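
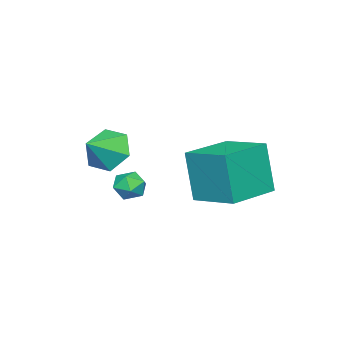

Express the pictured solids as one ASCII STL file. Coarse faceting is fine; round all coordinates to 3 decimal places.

solid 
facet normal -0.969 0.244 -0.029
outer loop
vertex -1.535 0.924 -2.059
vertex -1.103 2.687 -1.653
vertex -1.364 1.358 -4.127
endloop
endfacet
facet normal -0.232 -0.948 -0.218
outer loop
vertex 0.643 0.853 -4.067
vertex -1.535 0.924 -2.059
vertex -1.364 1.358 -4.127
endloop
endfacet
facet normal -0.969 0.245 -0.029
outer loop
vertex -1.364 1.358 -4.127
vertex -1.103 2.687 -1.653
vertex -0.931 3.121 -3.721
endloop
endfacet
facet normal 0.081 0.205 -0.975
outer loop
vertex -0.931 3.121 -3.721
vertex 0.643 0.853 -4.067
vertex -1.364 1.358 -4.127
endloop
endfacet
facet normal -0.081 -0.205 0.975
outer loop
vertex -1.535 0.924 -2.059
vertex 0.904 2.182 -1.593
vertex -1.103 2.687 -1.653
endloop
endfacet
facet normal -0.232 -0.948 -0.218
outer loop
vertex 0.471 0.419 -1.999
vertex -1.535 0.924 -2.059
vertex 0.643 0.853 -4.067
endloop
endfacet
facet normal -0.081 -0.205 0.975
outer loop
vertex 0.471 0.419 -1.999
vertex 0.904 2.182 -1.593
vertex -1.535 0.924 -2.059
endloop
endfacet
facet normal 0.232 0.948 0.218
outer loop
vertex -1.103 2.687 -1.653
vertex 0.904 2.182 -1.593
vertex -0.931 3.121 -3.721
endloop
endfacet
facet normal 0.081 0.205 -0.975
outer loop
vertex 1.075 2.616 -3.661
vertex 0.643 0.853 -4.067
vertex -0.931 3.121 -3.721
endloop
endfacet
facet normal 0.232 0.948 0.218
outer loop
vertex -0.931 3.121 -3.721
vertex 0.904 2.182 -1.593
vertex 1.075 2.616 -3.661
endloop
endfacet
facet normal 0.969 -0.244 0.029
outer loop
vertex 1.075 2.616 -3.661
vertex 0.471 0.419 -1.999
vertex 0.643 0.853 -4.067
endloop
endfacet
facet normal 0.969 -0.245 0.029
outer loop
vertex 0.904 2.182 -1.593
vertex 0.471 0.419 -1.999
vertex 1.075 2.616 -3.661
endloop
endfacet
facet normal -0.845 0.135 -0.518
outer loop
vertex 2.523 -2.118 -2.38
vertex 2.174 -1.575 -1.669
vertex 2.675 -1.17 -2.381
endloop
endfacet
facet normal 0.891 -0.143 -0.431
outer loop
vertex 2.523 -2.118 -2.38
vertex 2.675 -1.17 -2.381
vertex 3.246 -1.745 -1.011
endloop
endfacet
facet normal -0.845 0.135 -0.518
outer loop
vertex 2.675 -1.17 -2.381
vertex 2.174 -1.575 -1.669
vertex 2.326 -0.627 -1.67
endloop
endfacet
facet normal 0.791 0.607 -0.075
outer loop
vertex 2.675 -1.17 -2.381
vertex 2.326 -0.627 -1.67
vertex 3.246 -1.745 -1.011
endloop
endfacet
facet normal -0.844 0.135 -0.519
outer loop
vertex 2.326 -0.627 -1.67
vertex 2.174 -1.575 -1.669
vertex 1.824 -1.031 -0.959
endloop
endfacet
facet normal 0.363 0.676 0.641
outer loop
vertex 2.326 -0.627 -1.67
vertex 1.824 -1.031 -0.959
vertex 3.246 -1.745 -1.011
endloop
endfacet
facet normal -0.844 0.135 -0.519
outer loop
vertex 1.824 -1.031 -0.959
vertex 2.174 -1.575 -1.669
vertex 1.672 -1.979 -0.958
endloop
endfacet
facet normal 0.034 -0.004 0.999
outer loop
vertex 1.824 -1.031 -0.959
vertex 1.672 -1.979 -0.958
vertex 3.246 -1.745 -1.011
endloop
endfacet
facet normal -0.844 0.135 -0.519
outer loop
vertex 1.672 -1.979 -0.958
vertex 2.174 -1.575 -1.669
vertex 2.022 -2.522 -1.668
endloop
endfacet
facet normal 0.134 -0.754 0.643
outer loop
vertex 1.672 -1.979 -0.958
vertex 2.022 -2.522 -1.668
vertex 3.246 -1.745 -1.011
endloop
endfacet
facet normal -0.845 0.135 -0.518
outer loop
vertex 2.022 -2.522 -1.668
vertex 2.174 -1.575 -1.669
vertex 2.523 -2.118 -2.38
endloop
endfacet
facet normal 0.562 -0.824 -0.072
outer loop
vertex 2.022 -2.522 -1.668
vertex 2.523 -2.118 -2.38
vertex 3.246 -1.745 -1.011
endloop
endfacet
facet normal 0.588 0.576 -0.567
outer loop
vertex 2.545 -0.739 -3.653
vertex 2.179 -0.21 -3.495
vertex 2.701 -0.376 -3.122
endloop
endfacet
facet normal 0.954 0.025 -0.297
outer loop
vertex 2.545 -0.739 -3.653
vertex 2.701 -0.376 -3.122
vertex 2.728 -1.037 -3.091
endloop
endfacet
facet normal 0.637 -0.575 -0.513
outer loop
vertex 2.545 -0.739 -3.653
vertex 2.728 -1.037 -3.091
vertex 2.224 -1.28 -3.445
endloop
endfacet
facet normal 0.076 -0.397 -0.915
outer loop
vertex 2.545 -0.739 -3.653
vertex 2.224 -1.28 -3.445
vertex 1.884 -0.769 -3.695
endloop
endfacet
facet normal 0.046 0.315 -0.948
outer loop
vertex 2.545 -0.739 -3.653
vertex 1.884 -0.769 -3.695
vertex 2.179 -0.21 -3.495
endloop
endfacet
facet normal 0.909 0.057 0.414
outer loop
vertex 2.728 -1.037 -3.091
vertex 2.701 -0.376 -3.122
vertex 2.476 -0.691 -2.585
endloop
endfacet
facet normal 0.317 0.948 -0.022
outer loop
vertex 2.701 -0.376 -3.122
vertex 2.179 -0.21 -3.495
vertex 2.136 -0.18 -2.835
endloop
endfacet
facet normal -0.562 0.525 -0.639
outer loop
vertex 2.179 -0.21 -3.495
vertex 1.884 -0.769 -3.695
vertex 1.632 -0.423 -3.189
endloop
endfacet
facet normal -0.514 -0.628 -0.584
outer loop
vertex 1.884 -0.769 -3.695
vertex 2.224 -1.28 -3.445
vertex 1.659 -1.084 -3.158
endloop
endfacet
facet normal 0.395 -0.916 0.067
outer loop
vertex 2.224 -1.28 -3.445
vertex 2.728 -1.037 -3.091
vertex 2.181 -1.25 -2.785
endloop
endfacet
facet normal -0.076 0.397 0.915
outer loop
vertex 1.815 -0.721 -2.627
vertex 2.476 -0.691 -2.585
vertex 2.136 -0.18 -2.835
endloop
endfacet
facet normal -0.637 0.575 0.513
outer loop
vertex 1.815 -0.721 -2.627
vertex 2.136 -0.18 -2.835
vertex 1.632 -0.423 -3.189
endloop
endfacet
facet normal -0.954 -0.025 0.297
outer loop
vertex 1.815 -0.721 -2.627
vertex 1.632 -0.423 -3.189
vertex 1.659 -1.084 -3.158
endloop
endfacet
facet normal -0.588 -0.576 0.567
outer loop
vertex 1.815 -0.721 -2.627
vertex 1.659 -1.084 -3.158
vertex 2.181 -1.25 -2.785
endloop
endfacet
facet normal -0.046 -0.315 0.948
outer loop
vertex 1.815 -0.721 -2.627
vertex 2.181 -1.25 -2.785
vertex 2.476 -0.691 -2.585
endloop
endfacet
facet normal 0.514 0.628 0.584
outer loop
vertex 2.136 -0.18 -2.835
vertex 2.476 -0.691 -2.585
vertex 2.701 -0.376 -3.122
endloop
endfacet
facet normal -0.395 0.916 -0.067
outer loop
vertex 1.632 -0.423 -3.189
vertex 2.136 -0.18 -2.835
vertex 2.179 -0.21 -3.495
endloop
endfacet
facet normal -0.909 -0.057 -0.414
outer loop
vertex 1.659 -1.084 -3.158
vertex 1.632 -0.423 -3.189
vertex 1.884 -0.769 -3.695
endloop
endfacet
facet normal -0.317 -0.948 0.022
outer loop
vertex 2.181 -1.25 -2.785
vertex 1.659 -1.084 -3.158
vertex 2.224 -1.28 -3.445
endloop
endfacet
facet normal 0.562 -0.525 0.639
outer loop
vertex 2.476 -0.691 -2.585
vertex 2.181 -1.25 -2.785
vertex 2.728 -1.037 -3.091
endloop
endfacet

endsolid


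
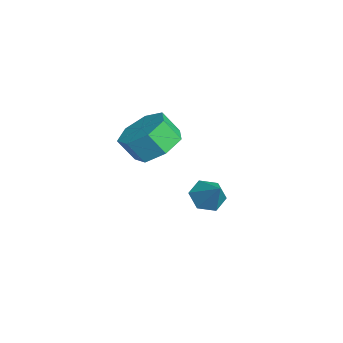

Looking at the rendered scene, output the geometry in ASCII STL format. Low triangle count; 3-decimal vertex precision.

solid 
facet normal -0.667 -0.188 -0.721
outer loop
vertex -3.768 -0.232 -2.725
vertex -4.27 -0.415 -2.213
vertex -4.217 0.286 -2.445
endloop
endfacet
facet normal 0.693 0.698 -0.181
outer loop
vertex -3.768 -0.232 -2.725
vertex -4.217 0.286 -2.445
vertex -3.45 -0.185 -1.327
endloop
endfacet
facet normal -0.667 -0.188 -0.721
outer loop
vertex -4.217 0.286 -2.445
vertex -4.27 -0.415 -2.213
vertex -4.719 0.103 -1.933
endloop
endfacet
facet normal 0.036 0.929 0.367
outer loop
vertex -4.217 0.286 -2.445
vertex -4.719 0.103 -1.933
vertex -3.45 -0.185 -1.327
endloop
endfacet
facet normal -0.666 -0.187 -0.722
outer loop
vertex -4.719 0.103 -1.933
vertex -4.27 -0.415 -2.213
vertex -4.772 -0.598 -1.702
endloop
endfacet
facet normal -0.349 0.317 0.882
outer loop
vertex -4.719 0.103 -1.933
vertex -4.772 -0.598 -1.702
vertex -3.45 -0.185 -1.327
endloop
endfacet
facet normal -0.667 -0.186 -0.722
outer loop
vertex -4.772 -0.598 -1.702
vertex -4.27 -0.415 -2.213
vertex -4.324 -1.116 -1.982
endloop
endfacet
facet normal -0.077 -0.525 0.848
outer loop
vertex -4.772 -0.598 -1.702
vertex -4.324 -1.116 -1.982
vertex -3.45 -0.185 -1.327
endloop
endfacet
facet normal -0.667 -0.186 -0.721
outer loop
vertex -4.324 -1.116 -1.982
vertex -4.27 -0.415 -2.213
vertex -3.822 -0.933 -2.494
endloop
endfacet
facet normal 0.581 -0.757 0.300
outer loop
vertex -4.324 -1.116 -1.982
vertex -3.822 -0.933 -2.494
vertex -3.45 -0.185 -1.327
endloop
endfacet
facet normal -0.667 -0.186 -0.721
outer loop
vertex -3.822 -0.933 -2.494
vertex -4.27 -0.415 -2.213
vertex -3.768 -0.232 -2.725
endloop
endfacet
facet normal 0.966 -0.145 -0.215
outer loop
vertex -3.822 -0.933 -2.494
vertex -3.768 -0.232 -2.725
vertex -3.45 -0.185 -1.327
endloop
endfacet
facet normal 0.228 0.530 -0.816
outer loop
vertex -1.875 -2.586 1.965
vertex -2.849 -2.579 1.697
vertex -2.349 -1.914 2.269
endloop
endfacet
facet normal 0.810 0.362 0.462
outer loop
vertex -1.875 -2.586 1.965
vertex -2.349 -1.914 2.269
vertex -2.117 -3.148 2.83
endloop
endfacet
facet normal 0.811 0.362 0.460
outer loop
vertex -2.117 -3.148 2.83
vertex -2.349 -1.914 2.269
vertex -2.59 -2.476 3.135
endloop
endfacet
facet normal -0.228 -0.531 0.816
outer loop
vertex -2.117 -3.148 2.83
vertex -2.59 -2.476 3.135
vertex -3.091 -3.141 2.563
endloop
endfacet
facet normal 0.228 0.531 -0.816
outer loop
vertex -2.349 -1.914 2.269
vertex -2.849 -2.579 1.697
vertex -3.199 -1.743 2.143
endloop
endfacet
facet normal 0.083 0.825 0.559
outer loop
vertex -2.349 -1.914 2.269
vertex -3.199 -1.743 2.143
vertex -2.59 -2.476 3.135
endloop
endfacet
facet normal 0.082 0.825 0.559
outer loop
vertex -2.59 -2.476 3.135
vertex -3.199 -1.743 2.143
vertex -3.44 -2.305 3.008
endloop
endfacet
facet normal -0.229 -0.530 0.817
outer loop
vertex -2.59 -2.476 3.135
vertex -3.44 -2.305 3.008
vertex -3.091 -3.141 2.563
endloop
endfacet
facet normal 0.228 0.531 -0.816
outer loop
vertex -3.199 -1.743 2.143
vertex -2.849 -2.579 1.697
vertex -3.786 -2.201 1.681
endloop
endfacet
facet normal -0.707 0.667 0.236
outer loop
vertex -3.199 -1.743 2.143
vertex -3.786 -2.201 1.681
vertex -3.44 -2.305 3.008
endloop
endfacet
facet normal -0.707 0.667 0.237
outer loop
vertex -3.44 -2.305 3.008
vertex -3.786 -2.201 1.681
vertex -4.027 -2.764 2.547
endloop
endfacet
facet normal -0.227 -0.530 0.817
outer loop
vertex -3.44 -2.305 3.008
vertex -4.027 -2.764 2.547
vertex -3.091 -3.141 2.563
endloop
endfacet
facet normal 0.228 0.531 -0.816
outer loop
vertex -3.786 -2.201 1.681
vertex -2.849 -2.579 1.697
vertex -3.668 -2.944 1.231
endloop
endfacet
facet normal -0.964 0.007 -0.264
outer loop
vertex -3.786 -2.201 1.681
vertex -3.668 -2.944 1.231
vertex -4.027 -2.764 2.547
endloop
endfacet
facet normal -0.964 0.007 -0.264
outer loop
vertex -4.027 -2.764 2.547
vertex -3.668 -2.944 1.231
vertex -3.909 -3.506 2.097
endloop
endfacet
facet normal -0.228 -0.531 0.816
outer loop
vertex -4.027 -2.764 2.547
vertex -3.909 -3.506 2.097
vertex -3.091 -3.141 2.563
endloop
endfacet
facet normal 0.229 0.530 -0.817
outer loop
vertex -3.668 -2.944 1.231
vertex -2.849 -2.579 1.697
vertex -2.933 -3.412 1.133
endloop
endfacet
facet normal -0.495 -0.659 -0.566
outer loop
vertex -3.668 -2.944 1.231
vertex -2.933 -3.412 1.133
vertex -3.909 -3.506 2.097
endloop
endfacet
facet normal -0.496 -0.658 -0.566
outer loop
vertex -3.909 -3.506 2.097
vertex -2.933 -3.412 1.133
vertex -3.175 -3.974 1.998
endloop
endfacet
facet normal -0.228 -0.531 0.816
outer loop
vertex -3.909 -3.506 2.097
vertex -3.175 -3.974 1.998
vertex -3.091 -3.141 2.563
endloop
endfacet
facet normal 0.227 0.530 -0.817
outer loop
vertex -2.933 -3.412 1.133
vertex -2.849 -2.579 1.697
vertex -2.135 -3.252 1.459
endloop
endfacet
facet normal 0.346 -0.828 -0.441
outer loop
vertex -2.933 -3.412 1.133
vertex -2.135 -3.252 1.459
vertex -3.175 -3.974 1.998
endloop
endfacet
facet normal 0.346 -0.828 -0.442
outer loop
vertex -3.175 -3.974 1.998
vertex -2.135 -3.252 1.459
vertex -2.377 -3.815 2.324
endloop
endfacet
facet normal -0.228 -0.531 0.816
outer loop
vertex -3.175 -3.974 1.998
vertex -2.377 -3.815 2.324
vertex -3.091 -3.141 2.563
endloop
endfacet
facet normal 0.228 0.531 -0.816
outer loop
vertex -2.135 -3.252 1.459
vertex -2.849 -2.579 1.697
vertex -1.875 -2.586 1.965
endloop
endfacet
facet normal 0.927 -0.374 0.016
outer loop
vertex -2.135 -3.252 1.459
vertex -1.875 -2.586 1.965
vertex -2.377 -3.815 2.324
endloop
endfacet
facet normal 0.927 -0.374 0.016
outer loop
vertex -2.377 -3.815 2.324
vertex -1.875 -2.586 1.965
vertex -2.117 -3.148 2.83
endloop
endfacet
facet normal -0.228 -0.531 0.816
outer loop
vertex -2.377 -3.815 2.324
vertex -2.117 -3.148 2.83
vertex -3.091 -3.141 2.563
endloop
endfacet

endsolid


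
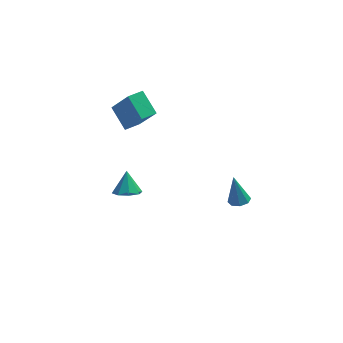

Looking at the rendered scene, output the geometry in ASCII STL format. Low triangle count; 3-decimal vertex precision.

solid 
facet normal -0.380 0.408 -0.830
outer loop
vertex -1.438 3.651 2.898
vertex -0.678 4.118 2.779
vertex -0.895 2.569 2.118
endloop
endfacet
facet normal -0.844 -0.519 0.132
outer loop
vertex -0.142 1.762 3.761
vertex -1.438 3.651 2.898
vertex -0.895 2.569 2.118
endloop
endfacet
facet normal -0.381 0.408 -0.830
outer loop
vertex -0.895 2.569 2.118
vertex -0.678 4.118 2.779
vertex -0.135 3.037 1.999
endloop
endfacet
facet normal 0.378 -0.751 -0.542
outer loop
vertex -0.135 3.037 1.999
vertex -0.142 1.762 3.761
vertex -0.895 2.569 2.118
endloop
endfacet
facet normal -0.377 0.751 0.542
outer loop
vertex -1.438 3.651 2.898
vertex 0.075 3.311 4.422
vertex -0.678 4.118 2.779
endloop
endfacet
facet normal -0.844 -0.519 0.132
outer loop
vertex -0.685 2.843 4.541
vertex -1.438 3.651 2.898
vertex -0.142 1.762 3.761
endloop
endfacet
facet normal -0.377 0.751 0.542
outer loop
vertex -0.685 2.843 4.541
vertex 0.075 3.311 4.422
vertex -1.438 3.651 2.898
endloop
endfacet
facet normal 0.844 0.519 -0.132
outer loop
vertex -0.678 4.118 2.779
vertex 0.075 3.311 4.422
vertex -0.135 3.037 1.999
endloop
endfacet
facet normal 0.377 -0.751 -0.542
outer loop
vertex 0.618 2.229 3.642
vertex -0.142 1.762 3.761
vertex -0.135 3.037 1.999
endloop
endfacet
facet normal 0.845 0.519 -0.132
outer loop
vertex -0.135 3.037 1.999
vertex 0.075 3.311 4.422
vertex 0.618 2.229 3.642
endloop
endfacet
facet normal 0.381 -0.408 0.830
outer loop
vertex 0.618 2.229 3.642
vertex -0.685 2.843 4.541
vertex -0.142 1.762 3.761
endloop
endfacet
facet normal 0.381 -0.407 0.830
outer loop
vertex 0.075 3.311 4.422
vertex -0.685 2.843 4.541
vertex 0.618 2.229 3.642
endloop
endfacet
facet normal 0.156 -0.255 -0.954
outer loop
vertex 4.37 -3.416 2.359
vertex 3.829 -3.395 2.265
vertex 4.242 -3.034 2.236
endloop
endfacet
facet normal 0.842 0.399 0.363
outer loop
vertex 4.37 -3.416 2.359
vertex 4.242 -3.034 2.236
vertex 3.591 -3.005 3.715
endloop
endfacet
facet normal 0.158 -0.257 -0.953
outer loop
vertex 4.242 -3.034 2.236
vertex 3.829 -3.395 2.265
vertex 3.872 -2.864 2.129
endloop
endfacet
facet normal 0.377 0.914 0.148
outer loop
vertex 4.242 -3.034 2.236
vertex 3.872 -2.864 2.129
vertex 3.591 -3.005 3.715
endloop
endfacet
facet normal 0.157 -0.257 -0.954
outer loop
vertex 3.872 -2.864 2.129
vertex 3.829 -3.395 2.265
vertex 3.476 -3.006 2.102
endloop
endfacet
facet normal -0.339 0.941 0.024
outer loop
vertex 3.872 -2.864 2.129
vertex 3.476 -3.006 2.102
vertex 3.591 -3.005 3.715
endloop
endfacet
facet normal 0.156 -0.258 -0.953
outer loop
vertex 3.476 -3.006 2.102
vertex 3.829 -3.395 2.265
vertex 3.287 -3.375 2.171
endloop
endfacet
facet normal -0.883 0.464 0.063
outer loop
vertex 3.476 -3.006 2.102
vertex 3.287 -3.375 2.171
vertex 3.591 -3.005 3.715
endloop
endfacet
facet normal 0.156 -0.257 -0.954
outer loop
vertex 3.287 -3.375 2.171
vertex 3.829 -3.395 2.265
vertex 3.415 -3.757 2.295
endloop
endfacet
facet normal -0.941 -0.237 0.242
outer loop
vertex 3.287 -3.375 2.171
vertex 3.415 -3.757 2.295
vertex 3.591 -3.005 3.715
endloop
endfacet
facet normal 0.155 -0.257 -0.954
outer loop
vertex 3.415 -3.757 2.295
vertex 3.829 -3.395 2.265
vertex 3.785 -3.927 2.401
endloop
endfacet
facet normal -0.476 -0.751 0.457
outer loop
vertex 3.415 -3.757 2.295
vertex 3.785 -3.927 2.401
vertex 3.591 -3.005 3.715
endloop
endfacet
facet normal 0.157 -0.257 -0.954
outer loop
vertex 3.785 -3.927 2.401
vertex 3.829 -3.395 2.265
vertex 4.181 -3.785 2.428
endloop
endfacet
facet normal 0.239 -0.778 0.581
outer loop
vertex 3.785 -3.927 2.401
vertex 4.181 -3.785 2.428
vertex 3.591 -3.005 3.715
endloop
endfacet
facet normal 0.156 -0.258 -0.954
outer loop
vertex 4.181 -3.785 2.428
vertex 3.829 -3.395 2.265
vertex 4.37 -3.416 2.359
endloop
endfacet
facet normal 0.785 -0.301 0.542
outer loop
vertex 4.181 -3.785 2.428
vertex 4.37 -3.416 2.359
vertex 3.591 -3.005 3.715
endloop
endfacet
facet normal -0.051 -0.569 -0.821
outer loop
vertex -0.519 1.314 -1.636
vertex -1.011 0.864 -1.293
vertex -1.063 1.48 -1.717
endloop
endfacet
facet normal 0.303 0.949 -0.087
outer loop
vertex -0.519 1.314 -1.636
vertex -1.063 1.48 -1.717
vertex -0.949 1.576 -0.267
endloop
endfacet
facet normal -0.051 -0.569 -0.821
outer loop
vertex -1.063 1.48 -1.717
vertex -1.011 0.864 -1.293
vertex -1.576 1.285 -1.55
endloop
endfacet
facet normal -0.364 0.931 -0.033
outer loop
vertex -1.063 1.48 -1.717
vertex -1.576 1.285 -1.55
vertex -0.949 1.576 -0.267
endloop
endfacet
facet normal -0.051 -0.569 -0.821
outer loop
vertex -1.576 1.285 -1.55
vertex -1.011 0.864 -1.293
vertex -1.759 0.843 -1.232
endloop
endfacet
facet normal -0.804 0.529 0.273
outer loop
vertex -1.576 1.285 -1.55
vertex -1.759 0.843 -1.232
vertex -0.949 1.576 -0.267
endloop
endfacet
facet normal -0.051 -0.570 -0.820
outer loop
vertex -1.759 0.843 -1.232
vertex -1.011 0.864 -1.293
vertex -1.503 0.414 -0.95
endloop
endfacet
facet normal -0.757 -0.023 0.653
outer loop
vertex -1.759 0.843 -1.232
vertex -1.503 0.414 -0.95
vertex -0.949 1.576 -0.267
endloop
endfacet
facet normal -0.050 -0.570 -0.820
outer loop
vertex -1.503 0.414 -0.95
vertex -1.011 0.864 -1.293
vertex -0.96 0.248 -0.868
endloop
endfacet
facet normal -0.255 -0.397 0.882
outer loop
vertex -1.503 0.414 -0.95
vertex -0.96 0.248 -0.868
vertex -0.949 1.576 -0.267
endloop
endfacet
facet normal -0.050 -0.570 -0.820
outer loop
vertex -0.96 0.248 -0.868
vertex -1.011 0.864 -1.293
vertex -0.447 0.443 -1.035
endloop
endfacet
facet normal 0.413 -0.378 0.828
outer loop
vertex -0.96 0.248 -0.868
vertex -0.447 0.443 -1.035
vertex -0.949 1.576 -0.267
endloop
endfacet
facet normal -0.050 -0.570 -0.820
outer loop
vertex -0.447 0.443 -1.035
vertex -1.011 0.864 -1.293
vertex -0.264 0.885 -1.353
endloop
endfacet
facet normal 0.852 0.023 0.523
outer loop
vertex -0.447 0.443 -1.035
vertex -0.264 0.885 -1.353
vertex -0.949 1.576 -0.267
endloop
endfacet
facet normal -0.050 -0.570 -0.820
outer loop
vertex -0.264 0.885 -1.353
vertex -1.011 0.864 -1.293
vertex -0.519 1.314 -1.636
endloop
endfacet
facet normal 0.806 0.574 0.143
outer loop
vertex -0.264 0.885 -1.353
vertex -0.519 1.314 -1.636
vertex -0.949 1.576 -0.267
endloop
endfacet

endsolid


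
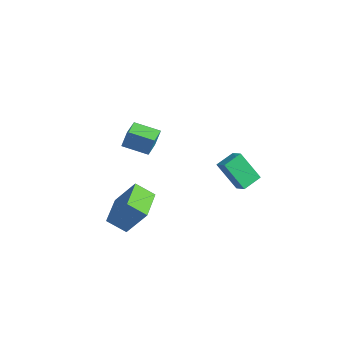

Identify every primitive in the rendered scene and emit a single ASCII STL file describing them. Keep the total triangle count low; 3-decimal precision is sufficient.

solid 
facet normal -0.428 -0.403 -0.809
outer loop
vertex -0.601 -4.828 -2.492
vertex -2.077 -3.499 -2.373
vertex 0.044 -4.047 -3.223
endloop
endfacet
facet normal 0.741 -0.668 -0.060
outer loop
vertex 0.837 -3.301 -1.727
vertex -0.601 -4.828 -2.492
vertex 0.044 -4.047 -3.223
endloop
endfacet
facet normal -0.428 -0.403 -0.809
outer loop
vertex 0.044 -4.047 -3.223
vertex -2.077 -3.499 -2.373
vertex -1.432 -2.717 -3.104
endloop
endfacet
facet normal 0.516 0.625 -0.585
outer loop
vertex -1.432 -2.717 -3.104
vertex 0.837 -3.301 -1.727
vertex 0.044 -4.047 -3.223
endloop
endfacet
facet normal -0.516 -0.625 0.585
outer loop
vertex -0.601 -4.828 -2.492
vertex -1.284 -2.753 -0.877
vertex -2.077 -3.499 -2.373
endloop
endfacet
facet normal 0.742 -0.668 -0.060
outer loop
vertex 0.192 -4.083 -0.996
vertex -0.601 -4.828 -2.492
vertex 0.837 -3.301 -1.727
endloop
endfacet
facet normal -0.516 -0.625 0.585
outer loop
vertex 0.192 -4.083 -0.996
vertex -1.284 -2.753 -0.877
vertex -0.601 -4.828 -2.492
endloop
endfacet
facet normal -0.742 0.668 0.060
outer loop
vertex -2.077 -3.499 -2.373
vertex -1.284 -2.753 -0.877
vertex -1.432 -2.717 -3.104
endloop
endfacet
facet normal 0.516 0.626 -0.585
outer loop
vertex -0.639 -1.972 -1.608
vertex 0.837 -3.301 -1.727
vertex -1.432 -2.717 -3.104
endloop
endfacet
facet normal -0.741 0.668 0.060
outer loop
vertex -1.432 -2.717 -3.104
vertex -1.284 -2.753 -0.877
vertex -0.639 -1.972 -1.608
endloop
endfacet
facet normal 0.428 0.403 0.809
outer loop
vertex -0.639 -1.972 -1.608
vertex 0.192 -4.083 -0.996
vertex 0.837 -3.301 -1.727
endloop
endfacet
facet normal 0.428 0.403 0.809
outer loop
vertex -1.284 -2.753 -0.877
vertex 0.192 -4.083 -0.996
vertex -0.639 -1.972 -1.608
endloop
endfacet
facet normal -0.459 -0.355 0.814
outer loop
vertex -0.199 1.842 -0.502
vertex -0.383 2.945 -0.125
vertex -0.969 1.86 -0.928
endloop
endfacet
facet normal 0.155 -0.935 -0.320
outer loop
vertex -0.097 2.535 -2.475
vertex -0.199 1.842 -0.502
vertex -0.969 1.86 -0.928
endloop
endfacet
facet normal -0.458 -0.356 0.815
outer loop
vertex -0.969 1.86 -0.928
vertex -0.383 2.945 -0.125
vertex -1.153 2.963 -0.55
endloop
endfacet
facet normal -0.875 0.020 -0.484
outer loop
vertex -1.153 2.963 -0.55
vertex -0.097 2.535 -2.475
vertex -0.969 1.86 -0.928
endloop
endfacet
facet normal 0.875 -0.020 0.484
outer loop
vertex -0.199 1.842 -0.502
vertex 0.489 3.62 -1.672
vertex -0.383 2.945 -0.125
endloop
endfacet
facet normal 0.155 -0.935 -0.320
outer loop
vertex 0.673 2.517 -2.05
vertex -0.199 1.842 -0.502
vertex -0.097 2.535 -2.475
endloop
endfacet
facet normal 0.875 -0.020 0.484
outer loop
vertex 0.673 2.517 -2.05
vertex 0.489 3.62 -1.672
vertex -0.199 1.842 -0.502
endloop
endfacet
facet normal -0.155 0.935 0.320
outer loop
vertex -0.383 2.945 -0.125
vertex 0.489 3.62 -1.672
vertex -1.153 2.963 -0.55
endloop
endfacet
facet normal -0.875 0.020 -0.484
outer loop
vertex -0.281 3.638 -2.098
vertex -0.097 2.535 -2.475
vertex -1.153 2.963 -0.55
endloop
endfacet
facet normal -0.155 0.935 0.320
outer loop
vertex -1.153 2.963 -0.55
vertex 0.489 3.62 -1.672
vertex -0.281 3.638 -2.098
endloop
endfacet
facet normal 0.458 0.355 -0.815
outer loop
vertex -0.281 3.638 -2.098
vertex 0.673 2.517 -2.05
vertex -0.097 2.535 -2.475
endloop
endfacet
facet normal 0.459 0.356 -0.814
outer loop
vertex 0.489 3.62 -1.672
vertex 0.673 2.517 -2.05
vertex -0.281 3.638 -2.098
endloop
endfacet
facet normal -0.699 -0.664 0.267
outer loop
vertex -1.621 -2.987 2.877
vertex -2.497 -2.1 2.789
vertex -1.775 -3.243 1.839
endloop
endfacet
facet normal 0.702 -0.709 0.071
outer loop
vertex -0.763 -2.28 1.451
vertex -1.621 -2.987 2.877
vertex -1.775 -3.243 1.839
endloop
endfacet
facet normal -0.698 -0.664 0.268
outer loop
vertex -1.775 -3.243 1.839
vertex -2.497 -2.1 2.789
vertex -2.652 -2.356 1.751
endloop
endfacet
facet normal -0.143 -0.237 -0.961
outer loop
vertex -2.652 -2.356 1.751
vertex -0.763 -2.28 1.451
vertex -1.775 -3.243 1.839
endloop
endfacet
facet normal 0.143 0.237 0.961
outer loop
vertex -1.621 -2.987 2.877
vertex -1.485 -1.137 2.401
vertex -2.497 -2.1 2.789
endloop
endfacet
facet normal 0.701 -0.709 0.070
outer loop
vertex -0.608 -2.024 2.489
vertex -1.621 -2.987 2.877
vertex -0.763 -2.28 1.451
endloop
endfacet
facet normal 0.143 0.237 0.961
outer loop
vertex -0.608 -2.024 2.489
vertex -1.485 -1.137 2.401
vertex -1.621 -2.987 2.877
endloop
endfacet
facet normal -0.702 0.709 -0.070
outer loop
vertex -2.497 -2.1 2.789
vertex -1.485 -1.137 2.401
vertex -2.652 -2.356 1.751
endloop
endfacet
facet normal -0.143 -0.237 -0.961
outer loop
vertex -1.639 -1.393 1.363
vertex -0.763 -2.28 1.451
vertex -2.652 -2.356 1.751
endloop
endfacet
facet normal -0.701 0.709 -0.071
outer loop
vertex -2.652 -2.356 1.751
vertex -1.485 -1.137 2.401
vertex -1.639 -1.393 1.363
endloop
endfacet
facet normal 0.699 0.663 -0.268
outer loop
vertex -1.639 -1.393 1.363
vertex -0.608 -2.024 2.489
vertex -0.763 -2.28 1.451
endloop
endfacet
facet normal 0.698 0.664 -0.267
outer loop
vertex -1.485 -1.137 2.401
vertex -0.608 -2.024 2.489
vertex -1.639 -1.393 1.363
endloop
endfacet

endsolid


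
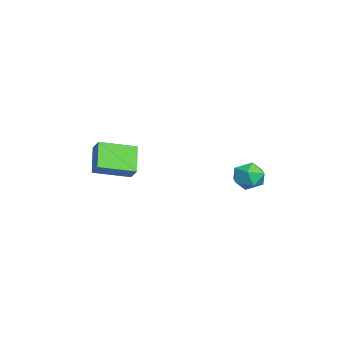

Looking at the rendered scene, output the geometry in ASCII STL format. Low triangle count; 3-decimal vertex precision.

solid 
facet normal -0.706 0.349 0.616
outer loop
vertex 0.364 2.851 2.736
vertex 0.077 2.068 2.85
vertex 0.672 2.376 3.358
endloop
endfacet
facet normal -0.123 0.758 0.640
outer loop
vertex 0.364 2.851 2.736
vertex 0.672 2.376 3.358
vertex 1.19 2.851 2.895
endloop
endfacet
facet normal 0.004 1.000 -0.022
outer loop
vertex 0.364 2.851 2.736
vertex 1.19 2.851 2.895
vertex 0.914 2.835 2.1
endloop
endfacet
facet normal -0.501 0.738 -0.452
outer loop
vertex 0.364 2.851 2.736
vertex 0.914 2.835 2.1
vertex 0.227 2.352 2.073
endloop
endfacet
facet normal -0.940 0.336 -0.059
outer loop
vertex 0.364 2.851 2.736
vertex 0.227 2.352 2.073
vertex 0.077 2.068 2.85
endloop
endfacet
facet normal 0.427 0.348 0.835
outer loop
vertex 1.19 2.851 2.895
vertex 0.672 2.376 3.358
vertex 1.413 2.068 3.107
endloop
endfacet
facet normal -0.517 -0.315 0.796
outer loop
vertex 0.672 2.376 3.358
vertex 0.077 2.068 2.85
vertex 0.726 1.585 3.08
endloop
endfacet
facet normal -0.895 -0.335 -0.295
outer loop
vertex 0.077 2.068 2.85
vertex 0.227 2.352 2.073
vertex 0.45 1.569 2.285
endloop
endfacet
facet normal -0.185 0.315 -0.931
outer loop
vertex 0.227 2.352 2.073
vertex 0.914 2.835 2.1
vertex 0.968 2.044 1.822
endloop
endfacet
facet normal 0.632 0.738 -0.234
outer loop
vertex 0.914 2.835 2.1
vertex 1.19 2.851 2.895
vertex 1.563 2.352 2.33
endloop
endfacet
facet normal 0.501 -0.738 0.452
outer loop
vertex 1.276 1.569 2.444
vertex 1.413 2.068 3.107
vertex 0.726 1.585 3.08
endloop
endfacet
facet normal -0.004 -1.000 0.022
outer loop
vertex 1.276 1.569 2.444
vertex 0.726 1.585 3.08
vertex 0.45 1.569 2.285
endloop
endfacet
facet normal 0.123 -0.758 -0.640
outer loop
vertex 1.276 1.569 2.444
vertex 0.45 1.569 2.285
vertex 0.968 2.044 1.822
endloop
endfacet
facet normal 0.706 -0.349 -0.616
outer loop
vertex 1.276 1.569 2.444
vertex 0.968 2.044 1.822
vertex 1.563 2.352 2.33
endloop
endfacet
facet normal 0.940 -0.336 0.059
outer loop
vertex 1.276 1.569 2.444
vertex 1.563 2.352 2.33
vertex 1.413 2.068 3.107
endloop
endfacet
facet normal 0.185 -0.315 0.931
outer loop
vertex 0.726 1.585 3.08
vertex 1.413 2.068 3.107
vertex 0.672 2.376 3.358
endloop
endfacet
facet normal -0.632 -0.738 0.234
outer loop
vertex 0.45 1.569 2.285
vertex 0.726 1.585 3.08
vertex 0.077 2.068 2.85
endloop
endfacet
facet normal -0.427 -0.348 -0.835
outer loop
vertex 0.968 2.044 1.822
vertex 0.45 1.569 2.285
vertex 0.227 2.352 2.073
endloop
endfacet
facet normal 0.517 0.315 -0.796
outer loop
vertex 1.563 2.352 2.33
vertex 0.968 2.044 1.822
vertex 0.914 2.835 2.1
endloop
endfacet
facet normal 0.895 0.335 0.295
outer loop
vertex 1.413 2.068 3.107
vertex 1.563 2.352 2.33
vertex 1.19 2.851 2.895
endloop
endfacet
facet normal -0.750 0.054 0.660
outer loop
vertex -2.07 -4.308 3.64
vertex -2.364 -2.536 3.161
vertex -2.61 -4.558 3.047
endloop
endfacet
facet normal 0.158 -0.953 0.258
outer loop
vertex -1.416 -4.644 1.999
vertex -2.07 -4.308 3.64
vertex -2.61 -4.558 3.047
endloop
endfacet
facet normal -0.751 0.054 0.658
outer loop
vertex -2.61 -4.558 3.047
vertex -2.364 -2.536 3.161
vertex -2.903 -2.785 2.567
endloop
endfacet
facet normal -0.642 -0.297 -0.707
outer loop
vertex -2.903 -2.785 2.567
vertex -1.416 -4.644 1.999
vertex -2.61 -4.558 3.047
endloop
endfacet
facet normal 0.642 0.298 0.707
outer loop
vertex -2.07 -4.308 3.64
vertex -1.17 -2.622 2.113
vertex -2.364 -2.536 3.161
endloop
endfacet
facet normal 0.157 -0.953 0.258
outer loop
vertex -0.877 -4.395 2.593
vertex -2.07 -4.308 3.64
vertex -1.416 -4.644 1.999
endloop
endfacet
facet normal 0.642 0.297 0.707
outer loop
vertex -0.877 -4.395 2.593
vertex -1.17 -2.622 2.113
vertex -2.07 -4.308 3.64
endloop
endfacet
facet normal -0.157 0.954 -0.257
outer loop
vertex -2.364 -2.536 3.161
vertex -1.17 -2.622 2.113
vertex -2.903 -2.785 2.567
endloop
endfacet
facet normal -0.642 -0.298 -0.707
outer loop
vertex -1.71 -2.872 1.52
vertex -1.416 -4.644 1.999
vertex -2.903 -2.785 2.567
endloop
endfacet
facet normal -0.157 0.953 -0.259
outer loop
vertex -2.903 -2.785 2.567
vertex -1.17 -2.622 2.113
vertex -1.71 -2.872 1.52
endloop
endfacet
facet normal 0.751 -0.054 -0.659
outer loop
vertex -1.71 -2.872 1.52
vertex -0.877 -4.395 2.593
vertex -1.416 -4.644 1.999
endloop
endfacet
facet normal 0.750 -0.055 -0.660
outer loop
vertex -1.17 -2.622 2.113
vertex -0.877 -4.395 2.593
vertex -1.71 -2.872 1.52
endloop
endfacet

endsolid


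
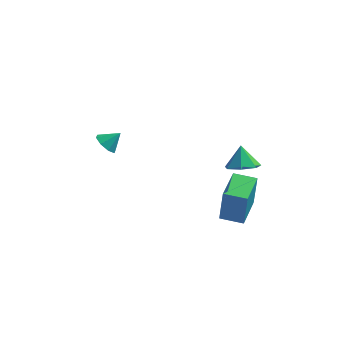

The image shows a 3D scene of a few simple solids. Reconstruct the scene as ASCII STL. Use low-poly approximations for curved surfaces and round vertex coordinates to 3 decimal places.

solid 
facet normal -0.667 -0.345 -0.660
outer loop
vertex -3.709 0.71 1.268
vertex -4.187 0.565 1.827
vertex -4.053 1.155 1.383
endloop
endfacet
facet normal 0.734 0.632 -0.249
outer loop
vertex -3.709 0.71 1.268
vertex -4.053 1.155 1.383
vertex -3.473 0.935 2.533
endloop
endfacet
facet normal -0.667 -0.345 -0.660
outer loop
vertex -4.053 1.155 1.383
vertex -4.187 0.565 1.827
vertex -4.475 1.254 1.758
endloop
endfacet
facet normal 0.269 0.962 0.048
outer loop
vertex -4.053 1.155 1.383
vertex -4.475 1.254 1.758
vertex -3.473 0.935 2.533
endloop
endfacet
facet normal -0.668 -0.345 -0.659
outer loop
vertex -4.475 1.254 1.758
vertex -4.187 0.565 1.827
vertex -4.729 0.951 2.174
endloop
endfacet
facet normal -0.140 0.839 0.526
outer loop
vertex -4.475 1.254 1.758
vertex -4.729 0.951 2.174
vertex -3.473 0.935 2.533
endloop
endfacet
facet normal -0.668 -0.346 -0.659
outer loop
vertex -4.729 0.951 2.174
vertex -4.187 0.565 1.827
vertex -4.665 0.421 2.387
endloop
endfacet
facet normal -0.255 0.334 0.907
outer loop
vertex -4.729 0.951 2.174
vertex -4.665 0.421 2.387
vertex -3.473 0.935 2.533
endloop
endfacet
facet normal -0.669 -0.344 -0.659
outer loop
vertex -4.665 0.421 2.387
vertex -4.187 0.565 1.827
vertex -4.322 -0.024 2.271
endloop
endfacet
facet normal -0.007 -0.258 0.966
outer loop
vertex -4.665 0.421 2.387
vertex -4.322 -0.024 2.271
vertex -3.473 0.935 2.533
endloop
endfacet
facet normal -0.667 -0.345 -0.660
outer loop
vertex -4.322 -0.024 2.271
vertex -4.187 0.565 1.827
vertex -3.899 -0.124 1.896
endloop
endfacet
facet normal 0.455 -0.586 0.670
outer loop
vertex -4.322 -0.024 2.271
vertex -3.899 -0.124 1.896
vertex -3.473 0.935 2.533
endloop
endfacet
facet normal -0.668 -0.345 -0.660
outer loop
vertex -3.899 -0.124 1.896
vertex -4.187 0.565 1.827
vertex -3.645 0.18 1.48
endloop
endfacet
facet normal 0.866 -0.463 0.190
outer loop
vertex -3.899 -0.124 1.896
vertex -3.645 0.18 1.48
vertex -3.473 0.935 2.533
endloop
endfacet
facet normal -0.667 -0.345 -0.660
outer loop
vertex -3.645 0.18 1.48
vertex -4.187 0.565 1.827
vertex -3.709 0.71 1.268
endloop
endfacet
facet normal 0.981 0.042 -0.190
outer loop
vertex -3.645 0.18 1.48
vertex -3.709 0.71 1.268
vertex -3.473 0.935 2.533
endloop
endfacet
facet normal -0.993 0.090 0.073
outer loop
vertex 2.555 -2.41 1.395
vertex 2.735 -0.33 1.291
vertex 2.404 -2.494 -0.557
endloop
endfacet
facet normal -0.086 -0.995 0.050
outer loop
vertex 3.685 -2.61 -0.651
vertex 2.555 -2.41 1.395
vertex 2.404 -2.494 -0.557
endloop
endfacet
facet normal -0.993 0.090 0.073
outer loop
vertex 2.404 -2.494 -0.557
vertex 2.735 -0.33 1.291
vertex 2.584 -0.415 -0.661
endloop
endfacet
facet normal -0.077 -0.043 -0.996
outer loop
vertex 2.584 -0.415 -0.661
vertex 3.685 -2.61 -0.651
vertex 2.404 -2.494 -0.557
endloop
endfacet
facet normal 0.077 0.043 0.996
outer loop
vertex 2.555 -2.41 1.395
vertex 4.016 -0.446 1.197
vertex 2.735 -0.33 1.291
endloop
endfacet
facet normal -0.086 -0.995 0.050
outer loop
vertex 3.836 -2.525 1.301
vertex 2.555 -2.41 1.395
vertex 3.685 -2.61 -0.651
endloop
endfacet
facet normal 0.077 0.043 0.996
outer loop
vertex 3.836 -2.525 1.301
vertex 4.016 -0.446 1.197
vertex 2.555 -2.41 1.395
endloop
endfacet
facet normal 0.086 0.995 -0.050
outer loop
vertex 2.735 -0.33 1.291
vertex 4.016 -0.446 1.197
vertex 2.584 -0.415 -0.661
endloop
endfacet
facet normal -0.077 -0.043 -0.996
outer loop
vertex 3.865 -0.53 -0.755
vertex 3.685 -2.61 -0.651
vertex 2.584 -0.415 -0.661
endloop
endfacet
facet normal 0.086 0.995 -0.049
outer loop
vertex 2.584 -0.415 -0.661
vertex 4.016 -0.446 1.197
vertex 3.865 -0.53 -0.755
endloop
endfacet
facet normal 0.993 -0.090 -0.073
outer loop
vertex 3.865 -0.53 -0.755
vertex 3.836 -2.525 1.301
vertex 3.685 -2.61 -0.651
endloop
endfacet
facet normal 0.993 -0.090 -0.073
outer loop
vertex 4.016 -0.446 1.197
vertex 3.836 -2.525 1.301
vertex 3.865 -0.53 -0.755
endloop
endfacet
facet normal 0.168 -0.484 -0.859
outer loop
vertex 3.806 2.415 -0.197
vertex 2.865 2.108 -0.208
vertex 3.25 2.933 -0.598
endloop
endfacet
facet normal 0.532 0.796 0.291
outer loop
vertex 3.806 2.415 -0.197
vertex 3.25 2.933 -0.598
vertex 2.635 2.772 0.968
endloop
endfacet
facet normal 0.168 -0.484 -0.859
outer loop
vertex 3.25 2.933 -0.598
vertex 2.865 2.108 -0.208
vertex 2.404 2.83 -0.705
endloop
endfacet
facet normal -0.127 0.991 0.052
outer loop
vertex 3.25 2.933 -0.598
vertex 2.404 2.83 -0.705
vertex 2.635 2.772 0.968
endloop
endfacet
facet normal 0.168 -0.484 -0.859
outer loop
vertex 2.404 2.83 -0.705
vertex 2.865 2.108 -0.208
vertex 1.905 2.183 -0.438
endloop
endfacet
facet normal -0.759 0.638 0.127
outer loop
vertex 2.404 2.83 -0.705
vertex 1.905 2.183 -0.438
vertex 2.635 2.772 0.968
endloop
endfacet
facet normal 0.168 -0.484 -0.859
outer loop
vertex 1.905 2.183 -0.438
vertex 2.865 2.108 -0.208
vertex 2.129 1.48 0.002
endloop
endfacet
facet normal -0.888 0.004 0.459
outer loop
vertex 1.905 2.183 -0.438
vertex 2.129 1.48 0.002
vertex 2.635 2.772 0.968
endloop
endfacet
facet normal 0.168 -0.484 -0.859
outer loop
vertex 2.129 1.48 0.002
vertex 2.865 2.108 -0.208
vertex 2.907 1.25 0.284
endloop
endfacet
facet normal -0.418 -0.434 0.799
outer loop
vertex 2.129 1.48 0.002
vertex 2.907 1.25 0.284
vertex 2.635 2.772 0.968
endloop
endfacet
facet normal 0.167 -0.484 -0.859
outer loop
vertex 2.907 1.25 0.284
vertex 2.865 2.108 -0.208
vertex 3.654 1.666 0.195
endloop
endfacet
facet normal 0.299 -0.346 0.889
outer loop
vertex 2.907 1.25 0.284
vertex 3.654 1.666 0.195
vertex 2.635 2.772 0.968
endloop
endfacet
facet normal 0.168 -0.484 -0.859
outer loop
vertex 3.654 1.666 0.195
vertex 2.865 2.108 -0.208
vertex 3.806 2.415 -0.197
endloop
endfacet
facet normal 0.721 0.201 0.663
outer loop
vertex 3.654 1.666 0.195
vertex 3.806 2.415 -0.197
vertex 2.635 2.772 0.968
endloop
endfacet

endsolid


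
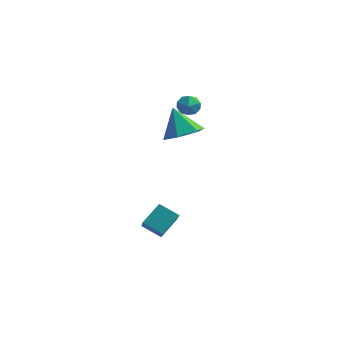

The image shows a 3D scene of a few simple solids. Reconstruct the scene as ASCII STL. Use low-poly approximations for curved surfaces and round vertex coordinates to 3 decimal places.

solid 
facet normal -0.861 -0.145 0.487
outer loop
vertex 2.259 -3.075 -2.813
vertex 2.557 -2.204 -2.027
vertex 1.339 -1.668 -4.021
endloop
endfacet
facet normal -0.247 -0.719 -0.650
outer loop
vertex 2.243 -1.516 -4.533
vertex 2.259 -3.075 -2.813
vertex 1.339 -1.668 -4.021
endloop
endfacet
facet normal -0.861 -0.145 0.487
outer loop
vertex 1.339 -1.668 -4.021
vertex 2.557 -2.204 -2.027
vertex 1.637 -0.798 -3.235
endloop
endfacet
facet normal -0.445 0.680 -0.584
outer loop
vertex 1.637 -0.798 -3.235
vertex 2.243 -1.516 -4.533
vertex 1.339 -1.668 -4.021
endloop
endfacet
facet normal 0.445 -0.679 0.584
outer loop
vertex 2.259 -3.075 -2.813
vertex 3.461 -2.052 -2.539
vertex 2.557 -2.204 -2.027
endloop
endfacet
facet normal -0.246 -0.719 -0.650
outer loop
vertex 3.163 -2.922 -3.325
vertex 2.259 -3.075 -2.813
vertex 2.243 -1.516 -4.533
endloop
endfacet
facet normal 0.445 -0.679 0.583
outer loop
vertex 3.163 -2.922 -3.325
vertex 3.461 -2.052 -2.539
vertex 2.259 -3.075 -2.813
endloop
endfacet
facet normal 0.247 0.719 0.649
outer loop
vertex 2.557 -2.204 -2.027
vertex 3.461 -2.052 -2.539
vertex 1.637 -0.798 -3.235
endloop
endfacet
facet normal -0.445 0.679 -0.584
outer loop
vertex 2.541 -0.645 -3.747
vertex 2.243 -1.516 -4.533
vertex 1.637 -0.798 -3.235
endloop
endfacet
facet normal 0.246 0.719 0.650
outer loop
vertex 1.637 -0.798 -3.235
vertex 3.461 -2.052 -2.539
vertex 2.541 -0.645 -3.747
endloop
endfacet
facet normal 0.861 0.145 -0.487
outer loop
vertex 2.541 -0.645 -3.747
vertex 3.163 -2.922 -3.325
vertex 2.243 -1.516 -4.533
endloop
endfacet
facet normal 0.861 0.145 -0.487
outer loop
vertex 3.461 -2.052 -2.539
vertex 3.163 -2.922 -3.325
vertex 2.541 -0.645 -3.747
endloop
endfacet
facet normal -0.891 0.444 -0.098
outer loop
vertex 1.053 2.974 1.419
vertex 0.763 2.39 1.412
vertex 0.856 2.701 1.977
endloop
endfacet
facet normal -0.437 0.859 0.266
outer loop
vertex 1.053 2.974 1.419
vertex 0.856 2.701 1.977
vertex 1.433 3.004 1.947
endloop
endfacet
facet normal 0.129 0.980 -0.149
outer loop
vertex 1.053 2.974 1.419
vertex 1.433 3.004 1.947
vertex 1.695 2.881 1.364
endloop
endfacet
facet normal 0.027 0.640 -0.768
outer loop
vertex 1.053 2.974 1.419
vertex 1.695 2.881 1.364
vertex 1.282 2.501 1.033
endloop
endfacet
facet normal -0.603 0.308 -0.736
outer loop
vertex 1.053 2.974 1.419
vertex 1.282 2.501 1.033
vertex 0.763 2.39 1.412
endloop
endfacet
facet normal -0.217 0.497 0.840
outer loop
vertex 1.433 3.004 1.947
vertex 0.856 2.701 1.977
vertex 1.378 2.439 2.267
endloop
endfacet
facet normal -0.951 -0.178 0.254
outer loop
vertex 0.856 2.701 1.977
vertex 0.763 2.39 1.412
vertex 0.965 2.059 1.936
endloop
endfacet
facet normal -0.485 -0.395 -0.780
outer loop
vertex 0.763 2.39 1.412
vertex 1.282 2.501 1.033
vertex 1.227 1.936 1.353
endloop
endfacet
facet normal 0.535 0.144 -0.833
outer loop
vertex 1.282 2.501 1.033
vertex 1.695 2.881 1.364
vertex 1.804 2.239 1.323
endloop
endfacet
facet normal 0.700 0.694 0.168
outer loop
vertex 1.695 2.881 1.364
vertex 1.433 3.004 1.947
vertex 1.897 2.55 1.888
endloop
endfacet
facet normal -0.027 -0.640 0.768
outer loop
vertex 1.607 1.966 1.881
vertex 1.378 2.439 2.267
vertex 0.965 2.059 1.936
endloop
endfacet
facet normal -0.129 -0.980 0.149
outer loop
vertex 1.607 1.966 1.881
vertex 0.965 2.059 1.936
vertex 1.227 1.936 1.353
endloop
endfacet
facet normal 0.437 -0.859 -0.266
outer loop
vertex 1.607 1.966 1.881
vertex 1.227 1.936 1.353
vertex 1.804 2.239 1.323
endloop
endfacet
facet normal 0.891 -0.444 0.098
outer loop
vertex 1.607 1.966 1.881
vertex 1.804 2.239 1.323
vertex 1.897 2.55 1.888
endloop
endfacet
facet normal 0.603 -0.308 0.736
outer loop
vertex 1.607 1.966 1.881
vertex 1.897 2.55 1.888
vertex 1.378 2.439 2.267
endloop
endfacet
facet normal -0.535 -0.144 0.833
outer loop
vertex 0.965 2.059 1.936
vertex 1.378 2.439 2.267
vertex 0.856 2.701 1.977
endloop
endfacet
facet normal -0.700 -0.694 -0.168
outer loop
vertex 1.227 1.936 1.353
vertex 0.965 2.059 1.936
vertex 0.763 2.39 1.412
endloop
endfacet
facet normal 0.217 -0.497 -0.840
outer loop
vertex 1.804 2.239 1.323
vertex 1.227 1.936 1.353
vertex 1.282 2.501 1.033
endloop
endfacet
facet normal 0.951 0.178 -0.254
outer loop
vertex 1.897 2.55 1.888
vertex 1.804 2.239 1.323
vertex 1.695 2.881 1.364
endloop
endfacet
facet normal 0.485 0.395 0.780
outer loop
vertex 1.378 2.439 2.267
vertex 1.897 2.55 1.888
vertex 1.433 3.004 1.947
endloop
endfacet
facet normal 0.447 -0.141 -0.883
outer loop
vertex 3.495 -0.517 1.853
vertex 2.68 -0.317 1.409
vertex 3.295 0.379 1.609
endloop
endfacet
facet normal 0.552 0.332 0.765
outer loop
vertex 3.495 -0.517 1.853
vertex 3.295 0.379 1.609
vertex 2.0 -0.103 2.751
endloop
endfacet
facet normal 0.447 -0.141 -0.883
outer loop
vertex 3.295 0.379 1.609
vertex 2.68 -0.317 1.409
vertex 2.48 0.579 1.165
endloop
endfacet
facet normal 0.009 0.918 0.397
outer loop
vertex 3.295 0.379 1.609
vertex 2.48 0.579 1.165
vertex 2.0 -0.103 2.751
endloop
endfacet
facet normal 0.447 -0.141 -0.883
outer loop
vertex 2.48 0.579 1.165
vertex 2.68 -0.317 1.409
vertex 1.864 -0.117 0.964
endloop
endfacet
facet normal -0.755 0.653 0.052
outer loop
vertex 2.48 0.579 1.165
vertex 1.864 -0.117 0.964
vertex 2.0 -0.103 2.751
endloop
endfacet
facet normal 0.447 -0.140 -0.883
outer loop
vertex 1.864 -0.117 0.964
vertex 2.68 -0.317 1.409
vertex 2.065 -1.013 1.208
endloop
endfacet
facet normal -0.977 -0.199 0.076
outer loop
vertex 1.864 -0.117 0.964
vertex 2.065 -1.013 1.208
vertex 2.0 -0.103 2.751
endloop
endfacet
facet normal 0.448 -0.141 -0.883
outer loop
vertex 2.065 -1.013 1.208
vertex 2.68 -0.317 1.409
vertex 2.88 -1.213 1.653
endloop
endfacet
facet normal -0.435 -0.784 0.444
outer loop
vertex 2.065 -1.013 1.208
vertex 2.88 -1.213 1.653
vertex 2.0 -0.103 2.751
endloop
endfacet
facet normal 0.447 -0.141 -0.883
outer loop
vertex 2.88 -1.213 1.653
vertex 2.68 -0.317 1.409
vertex 3.495 -0.517 1.853
endloop
endfacet
facet normal 0.330 -0.518 0.789
outer loop
vertex 2.88 -1.213 1.653
vertex 3.495 -0.517 1.853
vertex 2.0 -0.103 2.751
endloop
endfacet

endsolid


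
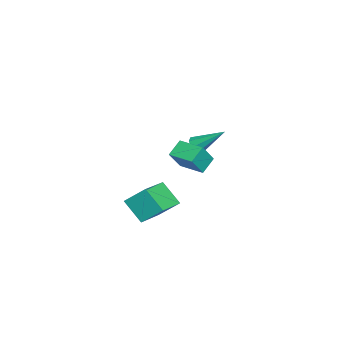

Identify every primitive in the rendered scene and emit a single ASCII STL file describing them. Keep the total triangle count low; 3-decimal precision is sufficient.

solid 
facet normal -0.518 -0.855 0.007
outer loop
vertex 1.341 -1.547 1.563
vertex 0.563 -1.07 2.262
vertex 0.514 -1.056 0.309
endloop
endfacet
facet normal 0.677 -0.415 -0.609
outer loop
vertex 1.317 0.27 0.298
vertex 1.341 -1.547 1.563
vertex 0.514 -1.056 0.309
endloop
endfacet
facet normal -0.518 -0.855 0.007
outer loop
vertex 0.514 -1.056 0.309
vertex 0.563 -1.07 2.262
vertex -0.264 -0.579 1.008
endloop
endfacet
facet normal -0.523 0.310 -0.794
outer loop
vertex -0.264 -0.579 1.008
vertex 1.317 0.27 0.298
vertex 0.514 -1.056 0.309
endloop
endfacet
facet normal 0.523 -0.310 0.794
outer loop
vertex 1.341 -1.547 1.563
vertex 1.366 0.256 2.251
vertex 0.563 -1.07 2.262
endloop
endfacet
facet normal 0.677 -0.415 -0.609
outer loop
vertex 2.144 -0.221 1.552
vertex 1.341 -1.547 1.563
vertex 1.317 0.27 0.298
endloop
endfacet
facet normal 0.523 -0.310 0.794
outer loop
vertex 2.144 -0.221 1.552
vertex 1.366 0.256 2.251
vertex 1.341 -1.547 1.563
endloop
endfacet
facet normal -0.677 0.415 0.609
outer loop
vertex 0.563 -1.07 2.262
vertex 1.366 0.256 2.251
vertex -0.264 -0.579 1.008
endloop
endfacet
facet normal -0.523 0.310 -0.794
outer loop
vertex 0.539 0.747 0.997
vertex 1.317 0.27 0.298
vertex -0.264 -0.579 1.008
endloop
endfacet
facet normal -0.677 0.415 0.609
outer loop
vertex -0.264 -0.579 1.008
vertex 1.366 0.256 2.251
vertex 0.539 0.747 0.997
endloop
endfacet
facet normal 0.518 0.855 -0.007
outer loop
vertex 0.539 0.747 0.997
vertex 2.144 -0.221 1.552
vertex 1.317 0.27 0.298
endloop
endfacet
facet normal 0.518 0.855 -0.007
outer loop
vertex 1.366 0.256 2.251
vertex 2.144 -0.221 1.552
vertex 0.539 0.747 0.997
endloop
endfacet
facet normal -0.112 -0.774 -0.623
outer loop
vertex -3.414 -0.949 -0.306
vertex -4.017 -0.77 -0.42
vertex -3.449 -0.64 -0.684
endloop
endfacet
facet normal 0.984 0.170 0.048
outer loop
vertex -3.414 -0.949 -0.306
vertex -3.449 -0.64 -0.684
vertex -3.783 0.85 0.88
endloop
endfacet
facet normal -0.111 -0.776 -0.621
outer loop
vertex -3.449 -0.64 -0.684
vertex -4.017 -0.77 -0.42
vertex -3.818 -0.408 -0.908
endloop
endfacet
facet normal 0.654 0.612 -0.444
outer loop
vertex -3.449 -0.64 -0.684
vertex -3.818 -0.408 -0.908
vertex -3.783 0.85 0.88
endloop
endfacet
facet normal -0.114 -0.775 -0.622
outer loop
vertex -3.818 -0.408 -0.908
vertex -4.017 -0.77 -0.42
vertex -4.303 -0.387 -0.845
endloop
endfacet
facet normal -0.039 0.818 -0.574
outer loop
vertex -3.818 -0.408 -0.908
vertex -4.303 -0.387 -0.845
vertex -3.783 0.85 0.88
endloop
endfacet
facet normal -0.112 -0.774 -0.623
outer loop
vertex -4.303 -0.387 -0.845
vertex -4.017 -0.77 -0.42
vertex -4.621 -0.591 -0.534
endloop
endfacet
facet normal -0.693 0.668 -0.270
outer loop
vertex -4.303 -0.387 -0.845
vertex -4.621 -0.591 -0.534
vertex -3.783 0.85 0.88
endloop
endfacet
facet normal -0.112 -0.775 -0.621
outer loop
vertex -4.621 -0.591 -0.534
vertex -4.017 -0.77 -0.42
vertex -4.585 -0.9 -0.155
endloop
endfacet
facet normal -0.923 0.250 0.292
outer loop
vertex -4.621 -0.591 -0.534
vertex -4.585 -0.9 -0.155
vertex -3.783 0.85 0.88
endloop
endfacet
facet normal -0.113 -0.775 -0.622
outer loop
vertex -4.585 -0.9 -0.155
vertex -4.017 -0.77 -0.42
vertex -4.217 -1.133 0.069
endloop
endfacet
facet normal -0.595 -0.189 0.781
outer loop
vertex -4.585 -0.9 -0.155
vertex -4.217 -1.133 0.069
vertex -3.783 0.85 0.88
endloop
endfacet
facet normal -0.113 -0.775 -0.622
outer loop
vertex -4.217 -1.133 0.069
vertex -4.017 -0.77 -0.42
vertex -3.732 -1.153 0.006
endloop
endfacet
facet normal 0.102 -0.396 0.913
outer loop
vertex -4.217 -1.133 0.069
vertex -3.732 -1.153 0.006
vertex -3.783 0.85 0.88
endloop
endfacet
facet normal -0.113 -0.775 -0.622
outer loop
vertex -3.732 -1.153 0.006
vertex -4.017 -0.77 -0.42
vertex -3.414 -0.949 -0.306
endloop
endfacet
facet normal 0.755 -0.246 0.608
outer loop
vertex -3.732 -1.153 0.006
vertex -3.414 -0.949 -0.306
vertex -3.783 0.85 0.88
endloop
endfacet
facet normal -0.372 -0.604 0.705
outer loop
vertex 3.816 -2.425 0.217
vertex 1.834 -1.805 -0.299
vertex 3.724 -3.583 -0.824
endloop
endfacet
facet normal 0.926 -0.290 0.241
outer loop
vertex 4.346 -2.575 -2.001
vertex 3.816 -2.425 0.217
vertex 3.724 -3.583 -0.824
endloop
endfacet
facet normal -0.372 -0.604 0.705
outer loop
vertex 3.724 -3.583 -0.824
vertex 1.834 -1.805 -0.299
vertex 1.742 -2.963 -1.34
endloop
endfacet
facet normal -0.059 -0.743 -0.667
outer loop
vertex 1.742 -2.963 -1.34
vertex 4.346 -2.575 -2.001
vertex 3.724 -3.583 -0.824
endloop
endfacet
facet normal 0.059 0.743 0.667
outer loop
vertex 3.816 -2.425 0.217
vertex 2.456 -0.797 -1.476
vertex 1.834 -1.805 -0.299
endloop
endfacet
facet normal 0.926 -0.290 0.241
outer loop
vertex 4.438 -1.417 -0.96
vertex 3.816 -2.425 0.217
vertex 4.346 -2.575 -2.001
endloop
endfacet
facet normal 0.059 0.743 0.667
outer loop
vertex 4.438 -1.417 -0.96
vertex 2.456 -0.797 -1.476
vertex 3.816 -2.425 0.217
endloop
endfacet
facet normal -0.926 0.290 -0.241
outer loop
vertex 1.834 -1.805 -0.299
vertex 2.456 -0.797 -1.476
vertex 1.742 -2.963 -1.34
endloop
endfacet
facet normal -0.059 -0.743 -0.667
outer loop
vertex 2.364 -1.955 -2.517
vertex 4.346 -2.575 -2.001
vertex 1.742 -2.963 -1.34
endloop
endfacet
facet normal -0.926 0.290 -0.241
outer loop
vertex 1.742 -2.963 -1.34
vertex 2.456 -0.797 -1.476
vertex 2.364 -1.955 -2.517
endloop
endfacet
facet normal 0.372 0.604 -0.705
outer loop
vertex 2.364 -1.955 -2.517
vertex 4.438 -1.417 -0.96
vertex 4.346 -2.575 -2.001
endloop
endfacet
facet normal 0.372 0.604 -0.705
outer loop
vertex 2.456 -0.797 -1.476
vertex 4.438 -1.417 -0.96
vertex 2.364 -1.955 -2.517
endloop
endfacet

endsolid


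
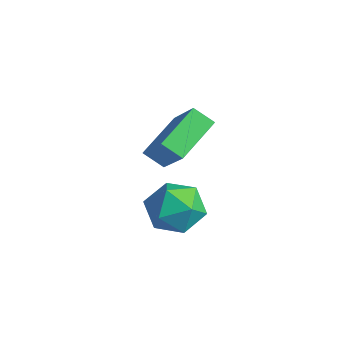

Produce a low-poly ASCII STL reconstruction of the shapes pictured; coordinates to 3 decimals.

solid 
facet normal -0.328 0.269 0.906
outer loop
vertex -0.32 0.539 -3.04
vertex -1.383 -0.043 -3.252
vertex -0.444 -0.646 -2.733
endloop
endfacet
facet normal 0.381 0.194 0.904
outer loop
vertex -0.32 0.539 -3.04
vertex -0.444 -0.646 -2.733
vertex 0.597 -0.252 -3.256
endloop
endfacet
facet normal 0.648 0.638 0.415
outer loop
vertex -0.32 0.539 -3.04
vertex 0.597 -0.252 -3.256
vertex 0.303 0.594 -4.099
endloop
endfacet
facet normal 0.104 0.988 0.113
outer loop
vertex -0.32 0.539 -3.04
vertex 0.303 0.594 -4.099
vertex -0.921 0.723 -4.097
endloop
endfacet
facet normal -0.499 0.760 0.416
outer loop
vertex -0.32 0.539 -3.04
vertex -0.921 0.723 -4.097
vertex -1.383 -0.043 -3.252
endloop
endfacet
facet normal 0.532 -0.474 0.702
outer loop
vertex 0.597 -0.252 -3.256
vertex -0.444 -0.646 -2.733
vertex 0.101 -1.323 -3.603
endloop
endfacet
facet normal -0.616 -0.353 0.704
outer loop
vertex -0.444 -0.646 -2.733
vertex -1.383 -0.043 -3.252
vertex -1.123 -1.194 -3.601
endloop
endfacet
facet normal -0.893 0.442 -0.088
outer loop
vertex -1.383 -0.043 -3.252
vertex -0.921 0.723 -4.097
vertex -1.417 -0.348 -4.444
endloop
endfacet
facet normal 0.085 0.811 -0.578
outer loop
vertex -0.921 0.723 -4.097
vertex 0.303 0.594 -4.099
vertex -0.376 0.046 -4.967
endloop
endfacet
facet normal 0.965 0.245 -0.090
outer loop
vertex 0.303 0.594 -4.099
vertex 0.597 -0.252 -3.256
vertex 0.563 -0.557 -4.448
endloop
endfacet
facet normal -0.104 -0.988 -0.113
outer loop
vertex -0.5 -1.139 -4.66
vertex 0.101 -1.323 -3.603
vertex -1.123 -1.194 -3.601
endloop
endfacet
facet normal -0.648 -0.638 -0.415
outer loop
vertex -0.5 -1.139 -4.66
vertex -1.123 -1.194 -3.601
vertex -1.417 -0.348 -4.444
endloop
endfacet
facet normal -0.381 -0.194 -0.904
outer loop
vertex -0.5 -1.139 -4.66
vertex -1.417 -0.348 -4.444
vertex -0.376 0.046 -4.967
endloop
endfacet
facet normal 0.328 -0.269 -0.906
outer loop
vertex -0.5 -1.139 -4.66
vertex -0.376 0.046 -4.967
vertex 0.563 -0.557 -4.448
endloop
endfacet
facet normal 0.499 -0.760 -0.416
outer loop
vertex -0.5 -1.139 -4.66
vertex 0.563 -0.557 -4.448
vertex 0.101 -1.323 -3.603
endloop
endfacet
facet normal -0.085 -0.811 0.578
outer loop
vertex -1.123 -1.194 -3.601
vertex 0.101 -1.323 -3.603
vertex -0.444 -0.646 -2.733
endloop
endfacet
facet normal -0.965 -0.245 0.090
outer loop
vertex -1.417 -0.348 -4.444
vertex -1.123 -1.194 -3.601
vertex -1.383 -0.043 -3.252
endloop
endfacet
facet normal -0.532 0.474 -0.702
outer loop
vertex -0.376 0.046 -4.967
vertex -1.417 -0.348 -4.444
vertex -0.921 0.723 -4.097
endloop
endfacet
facet normal 0.616 0.353 -0.704
outer loop
vertex 0.563 -0.557 -4.448
vertex -0.376 0.046 -4.967
vertex 0.303 0.594 -4.099
endloop
endfacet
facet normal 0.893 -0.442 0.088
outer loop
vertex 0.101 -1.323 -3.603
vertex 0.563 -0.557 -4.448
vertex 0.597 -0.252 -3.256
endloop
endfacet
facet normal -0.691 0.081 -0.718
outer loop
vertex -2.22 0.836 -0.561
vertex -1.58 1.32 -1.123
vertex -1.601 -0.905 -1.353
endloop
endfacet
facet normal -0.653 -0.494 0.574
outer loop
vertex -0.1 -1.08 0.203
vertex -2.22 0.836 -0.561
vertex -1.601 -0.905 -1.353
endloop
endfacet
facet normal -0.692 0.081 -0.717
outer loop
vertex -1.601 -0.905 -1.353
vertex -1.58 1.32 -1.123
vertex -0.961 -0.421 -1.916
endloop
endfacet
facet normal 0.308 -0.866 -0.394
outer loop
vertex -0.961 -0.421 -1.916
vertex -0.1 -1.08 0.203
vertex -1.601 -0.905 -1.353
endloop
endfacet
facet normal -0.308 0.866 0.395
outer loop
vertex -2.22 0.836 -0.561
vertex -0.079 1.145 0.433
vertex -1.58 1.32 -1.123
endloop
endfacet
facet normal -0.653 -0.494 0.574
outer loop
vertex -0.719 0.661 0.996
vertex -2.22 0.836 -0.561
vertex -0.1 -1.08 0.203
endloop
endfacet
facet normal -0.308 0.866 0.394
outer loop
vertex -0.719 0.661 0.996
vertex -0.079 1.145 0.433
vertex -2.22 0.836 -0.561
endloop
endfacet
facet normal 0.653 0.494 -0.574
outer loop
vertex -1.58 1.32 -1.123
vertex -0.079 1.145 0.433
vertex -0.961 -0.421 -1.916
endloop
endfacet
facet normal 0.308 -0.866 -0.394
outer loop
vertex 0.54 -0.596 -0.359
vertex -0.1 -1.08 0.203
vertex -0.961 -0.421 -1.916
endloop
endfacet
facet normal 0.653 0.493 -0.574
outer loop
vertex -0.961 -0.421 -1.916
vertex -0.079 1.145 0.433
vertex 0.54 -0.596 -0.359
endloop
endfacet
facet normal 0.692 -0.081 0.718
outer loop
vertex 0.54 -0.596 -0.359
vertex -0.719 0.661 0.996
vertex -0.1 -1.08 0.203
endloop
endfacet
facet normal 0.692 -0.080 0.717
outer loop
vertex -0.079 1.145 0.433
vertex -0.719 0.661 0.996
vertex 0.54 -0.596 -0.359
endloop
endfacet

endsolid


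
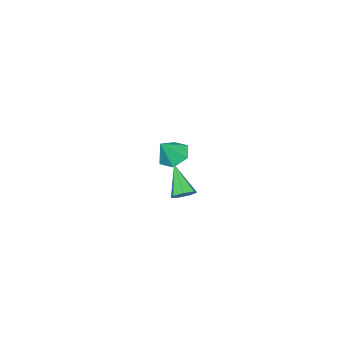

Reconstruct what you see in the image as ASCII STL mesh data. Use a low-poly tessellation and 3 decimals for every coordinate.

solid 
facet normal 0.282 0.649 -0.707
outer loop
vertex 4.273 1.795 1.625
vertex 3.785 1.863 1.493
vertex 4.061 2.119 1.838
endloop
endfacet
facet normal 0.709 -0.000 0.705
outer loop
vertex 4.273 1.795 1.625
vertex 4.061 2.119 1.838
vertex 3.375 0.917 2.527
endloop
endfacet
facet normal 0.283 0.648 -0.707
outer loop
vertex 4.061 2.119 1.838
vertex 3.785 1.863 1.493
vertex 3.641 2.251 1.791
endloop
endfacet
facet normal 0.051 0.475 0.879
outer loop
vertex 4.061 2.119 1.838
vertex 3.641 2.251 1.791
vertex 3.375 0.917 2.527
endloop
endfacet
facet normal 0.283 0.648 -0.707
outer loop
vertex 3.641 2.251 1.791
vertex 3.785 1.863 1.493
vertex 3.33 2.091 1.52
endloop
endfacet
facet normal -0.707 0.444 0.550
outer loop
vertex 3.641 2.251 1.791
vertex 3.33 2.091 1.52
vertex 3.375 0.917 2.527
endloop
endfacet
facet normal 0.282 0.648 -0.708
outer loop
vertex 3.33 2.091 1.52
vertex 3.785 1.863 1.493
vertex 3.362 1.759 1.229
endloop
endfacet
facet normal -0.997 -0.067 -0.033
outer loop
vertex 3.33 2.091 1.52
vertex 3.362 1.759 1.229
vertex 3.375 0.917 2.527
endloop
endfacet
facet normal 0.282 0.648 -0.707
outer loop
vertex 3.362 1.759 1.229
vertex 3.785 1.863 1.493
vertex 3.713 1.506 1.137
endloop
endfacet
facet normal -0.599 -0.674 -0.431
outer loop
vertex 3.362 1.759 1.229
vertex 3.713 1.506 1.137
vertex 3.375 0.917 2.527
endloop
endfacet
facet normal 0.281 0.649 -0.707
outer loop
vertex 3.713 1.506 1.137
vertex 3.785 1.863 1.493
vertex 4.119 1.522 1.313
endloop
endfacet
facet normal 0.186 -0.920 -0.345
outer loop
vertex 3.713 1.506 1.137
vertex 4.119 1.522 1.313
vertex 3.375 0.917 2.527
endloop
endfacet
facet normal 0.282 0.649 -0.707
outer loop
vertex 4.119 1.522 1.313
vertex 3.785 1.863 1.493
vertex 4.273 1.795 1.625
endloop
endfacet
facet normal 0.768 -0.619 0.162
outer loop
vertex 4.119 1.522 1.313
vertex 4.273 1.795 1.625
vertex 3.375 0.917 2.527
endloop
endfacet
facet normal -0.600 0.075 -0.796
outer loop
vertex -0.445 -3.1 -1.229
vertex -0.938 -3.577 -0.902
vertex -1.0 -2.828 -0.785
endloop
endfacet
facet normal 0.582 0.773 0.253
outer loop
vertex -0.445 -3.1 -1.229
vertex -1.0 -2.828 -0.785
vertex -0.242 -3.663 0.022
endloop
endfacet
facet normal -0.600 0.075 -0.796
outer loop
vertex -1.0 -2.828 -0.785
vertex -0.938 -3.577 -0.902
vertex -1.493 -3.305 -0.458
endloop
endfacet
facet normal -0.110 0.637 0.763
outer loop
vertex -1.0 -2.828 -0.785
vertex -1.493 -3.305 -0.458
vertex -0.242 -3.663 0.022
endloop
endfacet
facet normal -0.600 0.075 -0.796
outer loop
vertex -1.493 -3.305 -0.458
vertex -0.938 -3.577 -0.902
vertex -1.431 -4.054 -0.575
endloop
endfacet
facet normal -0.396 -0.174 0.902
outer loop
vertex -1.493 -3.305 -0.458
vertex -1.431 -4.054 -0.575
vertex -0.242 -3.663 0.022
endloop
endfacet
facet normal -0.600 0.075 -0.796
outer loop
vertex -1.431 -4.054 -0.575
vertex -0.938 -3.577 -0.902
vertex -0.877 -4.325 -1.018
endloop
endfacet
facet normal 0.011 -0.847 0.532
outer loop
vertex -1.431 -4.054 -0.575
vertex -0.877 -4.325 -1.018
vertex -0.242 -3.663 0.022
endloop
endfacet
facet normal -0.600 0.075 -0.796
outer loop
vertex -0.877 -4.325 -1.018
vertex -0.938 -3.577 -0.902
vertex -0.384 -3.848 -1.345
endloop
endfacet
facet normal 0.703 -0.711 0.023
outer loop
vertex -0.877 -4.325 -1.018
vertex -0.384 -3.848 -1.345
vertex -0.242 -3.663 0.022
endloop
endfacet
facet normal -0.600 0.075 -0.796
outer loop
vertex -0.384 -3.848 -1.345
vertex -0.938 -3.577 -0.902
vertex -0.445 -3.1 -1.229
endloop
endfacet
facet normal 0.988 0.099 -0.116
outer loop
vertex -0.384 -3.848 -1.345
vertex -0.445 -3.1 -1.229
vertex -0.242 -3.663 0.022
endloop
endfacet

endsolid


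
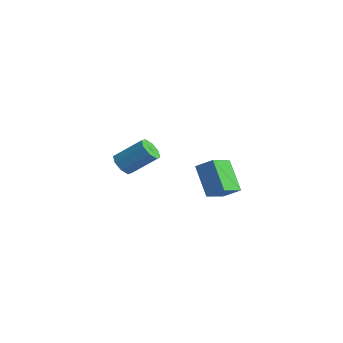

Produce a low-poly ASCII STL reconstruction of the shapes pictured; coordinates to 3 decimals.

solid 
facet normal -0.705 -0.429 -0.565
outer loop
vertex 2.152 -0.12 4.333
vertex 1.813 1.299 3.678
vertex 3.607 -0.483 2.793
endloop
endfacet
facet normal 0.212 -0.887 0.410
outer loop
vertex 4.467 0.041 3.482
vertex 2.152 -0.12 4.333
vertex 3.607 -0.483 2.793
endloop
endfacet
facet normal -0.705 -0.429 -0.565
outer loop
vertex 3.607 -0.483 2.793
vertex 1.813 1.299 3.678
vertex 3.268 0.937 2.138
endloop
endfacet
facet normal 0.677 -0.169 -0.716
outer loop
vertex 3.268 0.937 2.138
vertex 4.467 0.041 3.482
vertex 3.607 -0.483 2.793
endloop
endfacet
facet normal -0.677 0.169 0.716
outer loop
vertex 2.152 -0.12 4.333
vertex 2.673 1.823 4.367
vertex 1.813 1.299 3.678
endloop
endfacet
facet normal 0.212 -0.888 0.409
outer loop
vertex 3.012 0.403 5.022
vertex 2.152 -0.12 4.333
vertex 4.467 0.041 3.482
endloop
endfacet
facet normal -0.677 0.169 0.717
outer loop
vertex 3.012 0.403 5.022
vertex 2.673 1.823 4.367
vertex 2.152 -0.12 4.333
endloop
endfacet
facet normal -0.213 0.887 -0.409
outer loop
vertex 1.813 1.299 3.678
vertex 2.673 1.823 4.367
vertex 3.268 0.937 2.138
endloop
endfacet
facet normal 0.677 -0.169 -0.716
outer loop
vertex 4.128 1.46 2.827
vertex 4.467 0.041 3.482
vertex 3.268 0.937 2.138
endloop
endfacet
facet normal -0.212 0.887 -0.409
outer loop
vertex 3.268 0.937 2.138
vertex 2.673 1.823 4.367
vertex 4.128 1.46 2.827
endloop
endfacet
facet normal 0.705 0.429 0.565
outer loop
vertex 4.128 1.46 2.827
vertex 3.012 0.403 5.022
vertex 4.467 0.041 3.482
endloop
endfacet
facet normal 0.705 0.429 0.565
outer loop
vertex 2.673 1.823 4.367
vertex 3.012 0.403 5.022
vertex 4.128 1.46 2.827
endloop
endfacet
facet normal -0.496 -0.592 -0.635
outer loop
vertex -3.368 -0.644 1.377
vertex -4.068 -0.518 1.806
vertex -3.697 -0.142 1.166
endloop
endfacet
facet normal 0.698 0.164 -0.697
outer loop
vertex -3.368 -0.644 1.377
vertex -3.697 -0.142 1.166
vertex -2.333 0.593 2.705
endloop
endfacet
facet normal 0.698 0.163 -0.697
outer loop
vertex -2.333 0.593 2.705
vertex -3.697 -0.142 1.166
vertex -2.661 1.095 2.494
endloop
endfacet
facet normal 0.496 0.591 0.636
outer loop
vertex -2.333 0.593 2.705
vertex -2.661 1.095 2.494
vertex -3.032 0.718 3.134
endloop
endfacet
facet normal -0.496 -0.592 -0.635
outer loop
vertex -3.697 -0.142 1.166
vertex -4.068 -0.518 1.806
vertex -4.242 0.139 1.33
endloop
endfacet
facet normal 0.128 0.674 -0.728
outer loop
vertex -3.697 -0.142 1.166
vertex -4.242 0.139 1.33
vertex -2.661 1.095 2.494
endloop
endfacet
facet normal 0.128 0.674 -0.728
outer loop
vertex -2.661 1.095 2.494
vertex -4.242 0.139 1.33
vertex -3.206 1.376 2.658
endloop
endfacet
facet normal 0.496 0.591 0.636
outer loop
vertex -2.661 1.095 2.494
vertex -3.206 1.376 2.658
vertex -3.032 0.718 3.134
endloop
endfacet
facet normal -0.495 -0.592 -0.636
outer loop
vertex -4.242 0.139 1.33
vertex -4.068 -0.518 1.806
vertex -4.686 0.035 1.772
endloop
endfacet
facet normal -0.516 0.789 -0.333
outer loop
vertex -4.242 0.139 1.33
vertex -4.686 0.035 1.772
vertex -3.206 1.376 2.658
endloop
endfacet
facet normal -0.516 0.789 -0.332
outer loop
vertex -3.206 1.376 2.658
vertex -4.686 0.035 1.772
vertex -3.65 1.272 3.101
endloop
endfacet
facet normal 0.496 0.591 0.636
outer loop
vertex -3.206 1.376 2.658
vertex -3.65 1.272 3.101
vertex -3.032 0.718 3.134
endloop
endfacet
facet normal -0.496 -0.593 -0.635
outer loop
vertex -4.686 0.035 1.772
vertex -4.068 -0.518 1.806
vertex -4.767 -0.393 2.235
endloop
endfacet
facet normal -0.859 0.442 0.258
outer loop
vertex -4.686 0.035 1.772
vertex -4.767 -0.393 2.235
vertex -3.65 1.272 3.101
endloop
endfacet
facet normal -0.859 0.442 0.257
outer loop
vertex -3.65 1.272 3.101
vertex -4.767 -0.393 2.235
vertex -3.732 0.844 3.563
endloop
endfacet
facet normal 0.496 0.591 0.636
outer loop
vertex -3.65 1.272 3.101
vertex -3.732 0.844 3.563
vertex -3.032 0.718 3.134
endloop
endfacet
facet normal -0.496 -0.591 -0.636
outer loop
vertex -4.767 -0.393 2.235
vertex -4.068 -0.518 1.806
vertex -4.439 -0.895 2.446
endloop
endfacet
facet normal -0.698 -0.164 0.697
outer loop
vertex -4.767 -0.393 2.235
vertex -4.439 -0.895 2.446
vertex -3.732 0.844 3.563
endloop
endfacet
facet normal -0.698 -0.164 0.697
outer loop
vertex -3.732 0.844 3.563
vertex -4.439 -0.895 2.446
vertex -3.403 0.342 3.774
endloop
endfacet
facet normal 0.496 0.592 0.635
outer loop
vertex -3.732 0.844 3.563
vertex -3.403 0.342 3.774
vertex -3.032 0.718 3.134
endloop
endfacet
facet normal -0.496 -0.591 -0.636
outer loop
vertex -4.439 -0.895 2.446
vertex -4.068 -0.518 1.806
vertex -3.894 -1.176 2.282
endloop
endfacet
facet normal -0.128 -0.674 0.728
outer loop
vertex -4.439 -0.895 2.446
vertex -3.894 -1.176 2.282
vertex -3.403 0.342 3.774
endloop
endfacet
facet normal -0.128 -0.674 0.728
outer loop
vertex -3.403 0.342 3.774
vertex -3.894 -1.176 2.282
vertex -2.858 0.061 3.61
endloop
endfacet
facet normal 0.496 0.592 0.635
outer loop
vertex -3.403 0.342 3.774
vertex -2.858 0.061 3.61
vertex -3.032 0.718 3.134
endloop
endfacet
facet normal -0.496 -0.591 -0.636
outer loop
vertex -3.894 -1.176 2.282
vertex -4.068 -0.518 1.806
vertex -3.45 -1.072 1.839
endloop
endfacet
facet normal 0.516 -0.789 0.332
outer loop
vertex -3.894 -1.176 2.282
vertex -3.45 -1.072 1.839
vertex -2.858 0.061 3.61
endloop
endfacet
facet normal 0.516 -0.789 0.333
outer loop
vertex -2.858 0.061 3.61
vertex -3.45 -1.072 1.839
vertex -2.414 0.165 3.168
endloop
endfacet
facet normal 0.495 0.592 0.636
outer loop
vertex -2.858 0.061 3.61
vertex -2.414 0.165 3.168
vertex -3.032 0.718 3.134
endloop
endfacet
facet normal -0.496 -0.591 -0.636
outer loop
vertex -3.45 -1.072 1.839
vertex -4.068 -0.518 1.806
vertex -3.368 -0.644 1.377
endloop
endfacet
facet normal 0.859 -0.443 -0.258
outer loop
vertex -3.45 -1.072 1.839
vertex -3.368 -0.644 1.377
vertex -2.414 0.165 3.168
endloop
endfacet
facet normal 0.859 -0.442 -0.258
outer loop
vertex -2.414 0.165 3.168
vertex -3.368 -0.644 1.377
vertex -2.333 0.593 2.705
endloop
endfacet
facet normal 0.496 0.593 0.635
outer loop
vertex -2.414 0.165 3.168
vertex -2.333 0.593 2.705
vertex -3.032 0.718 3.134
endloop
endfacet

endsolid


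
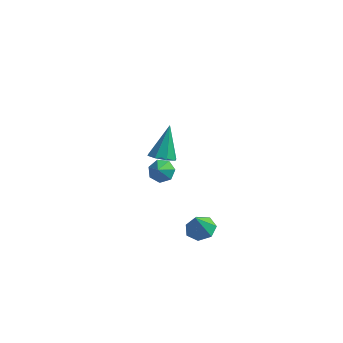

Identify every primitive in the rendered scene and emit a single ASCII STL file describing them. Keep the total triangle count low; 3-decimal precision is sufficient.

solid 
facet normal 0.110 0.337 -0.935
outer loop
vertex 0.609 -1.444 -4.331
vertex -0.257 -1.744 -4.541
vertex 0.008 -0.906 -4.208
endloop
endfacet
facet normal 0.530 0.424 0.735
outer loop
vertex 0.609 -1.444 -4.331
vertex 0.008 -0.906 -4.208
vertex -0.423 -2.256 -3.119
endloop
endfacet
facet normal 0.109 0.337 -0.935
outer loop
vertex 0.008 -0.906 -4.208
vertex -0.257 -1.744 -4.541
vertex -0.792 -0.999 -4.335
endloop
endfacet
facet normal -0.192 0.653 0.733
outer loop
vertex 0.008 -0.906 -4.208
vertex -0.792 -0.999 -4.335
vertex -0.423 -2.256 -3.119
endloop
endfacet
facet normal 0.110 0.337 -0.935
outer loop
vertex -0.792 -0.999 -4.335
vertex -0.257 -1.744 -4.541
vertex -1.189 -1.654 -4.618
endloop
endfacet
facet normal -0.811 0.266 0.521
outer loop
vertex -0.792 -0.999 -4.335
vertex -1.189 -1.654 -4.618
vertex -0.423 -2.256 -3.119
endloop
endfacet
facet normal 0.110 0.337 -0.935
outer loop
vertex -1.189 -1.654 -4.618
vertex -0.257 -1.744 -4.541
vertex -0.884 -2.376 -4.842
endloop
endfacet
facet normal -0.858 -0.443 0.260
outer loop
vertex -1.189 -1.654 -4.618
vertex -0.884 -2.376 -4.842
vertex -0.423 -2.256 -3.119
endloop
endfacet
facet normal 0.110 0.336 -0.935
outer loop
vertex -0.884 -2.376 -4.842
vertex -0.257 -1.744 -4.541
vertex -0.107 -2.623 -4.839
endloop
endfacet
facet normal -0.300 -0.943 0.146
outer loop
vertex -0.884 -2.376 -4.842
vertex -0.107 -2.623 -4.839
vertex -0.423 -2.256 -3.119
endloop
endfacet
facet normal 0.110 0.336 -0.935
outer loop
vertex -0.107 -2.623 -4.839
vertex -0.257 -1.744 -4.541
vertex 0.558 -2.208 -4.612
endloop
endfacet
facet normal 0.444 -0.856 0.264
outer loop
vertex -0.107 -2.623 -4.839
vertex 0.558 -2.208 -4.612
vertex -0.423 -2.256 -3.119
endloop
endfacet
facet normal 0.110 0.337 -0.935
outer loop
vertex 0.558 -2.208 -4.612
vertex -0.257 -1.744 -4.541
vertex 0.609 -1.444 -4.331
endloop
endfacet
facet normal 0.813 -0.248 0.526
outer loop
vertex 0.558 -2.208 -4.612
vertex 0.609 -1.444 -4.331
vertex -0.423 -2.256 -3.119
endloop
endfacet
facet normal -0.039 0.690 -0.723
outer loop
vertex -3.081 1.765 -3.072
vertex -3.86 1.539 -3.246
vertex -3.596 2.115 -2.71
endloop
endfacet
facet normal 0.590 0.033 0.807
outer loop
vertex -3.081 1.765 -3.072
vertex -3.596 2.115 -2.71
vertex -3.82 0.821 -2.494
endloop
endfacet
facet normal -0.039 0.690 -0.723
outer loop
vertex -3.596 2.115 -2.71
vertex -3.86 1.539 -3.246
vertex -4.31 2.031 -2.752
endloop
endfacet
facet normal -0.079 0.177 0.981
outer loop
vertex -3.596 2.115 -2.71
vertex -4.31 2.031 -2.752
vertex -3.82 0.821 -2.494
endloop
endfacet
facet normal -0.039 0.690 -0.723
outer loop
vertex -4.31 2.031 -2.752
vertex -3.86 1.539 -3.246
vertex -4.685 1.577 -3.165
endloop
endfacet
facet normal -0.670 -0.115 0.734
outer loop
vertex -4.31 2.031 -2.752
vertex -4.685 1.577 -3.165
vertex -3.82 0.821 -2.494
endloop
endfacet
facet normal -0.039 0.690 -0.722
outer loop
vertex -4.685 1.577 -3.165
vertex -3.86 1.539 -3.246
vertex -4.44 1.094 -3.64
endloop
endfacet
facet normal -0.740 -0.623 0.252
outer loop
vertex -4.685 1.577 -3.165
vertex -4.44 1.094 -3.64
vertex -3.82 0.821 -2.494
endloop
endfacet
facet normal -0.038 0.690 -0.723
outer loop
vertex -4.44 1.094 -3.64
vertex -3.86 1.539 -3.246
vertex -3.758 0.946 -3.817
endloop
endfacet
facet normal -0.236 -0.966 -0.102
outer loop
vertex -4.44 1.094 -3.64
vertex -3.758 0.946 -3.817
vertex -3.82 0.821 -2.494
endloop
endfacet
facet normal -0.039 0.690 -0.723
outer loop
vertex -3.758 0.946 -3.817
vertex -3.86 1.539 -3.246
vertex -3.153 1.244 -3.565
endloop
endfacet
facet normal 0.462 -0.885 -0.062
outer loop
vertex -3.758 0.946 -3.817
vertex -3.153 1.244 -3.565
vertex -3.82 0.821 -2.494
endloop
endfacet
facet normal -0.039 0.690 -0.723
outer loop
vertex -3.153 1.244 -3.565
vertex -3.86 1.539 -3.246
vertex -3.081 1.765 -3.072
endloop
endfacet
facet normal 0.830 -0.440 0.343
outer loop
vertex -3.153 1.244 -3.565
vertex -3.081 1.765 -3.072
vertex -3.82 0.821 -2.494
endloop
endfacet
facet normal -0.008 -0.568 -0.823
outer loop
vertex -1.307 -2.945 2.598
vertex -1.998 -3.349 2.883
vertex -1.859 -2.659 2.406
endloop
endfacet
facet normal 0.501 0.847 -0.177
outer loop
vertex -1.307 -2.945 2.598
vertex -1.859 -2.659 2.406
vertex -1.982 -2.111 4.677
endloop
endfacet
facet normal -0.006 -0.568 -0.823
outer loop
vertex -1.859 -2.659 2.406
vertex -1.998 -3.349 2.883
vertex -2.493 -2.778 2.493
endloop
endfacet
facet normal -0.211 0.948 -0.240
outer loop
vertex -1.859 -2.659 2.406
vertex -2.493 -2.778 2.493
vertex -1.982 -2.111 4.677
endloop
endfacet
facet normal -0.007 -0.568 -0.823
outer loop
vertex -2.493 -2.778 2.493
vertex -1.998 -3.349 2.883
vertex -2.837 -3.231 2.809
endloop
endfacet
facet normal -0.796 0.605 0.001
outer loop
vertex -2.493 -2.778 2.493
vertex -2.837 -3.231 2.809
vertex -1.982 -2.111 4.677
endloop
endfacet
facet normal -0.007 -0.568 -0.823
outer loop
vertex -2.837 -3.231 2.809
vertex -1.998 -3.349 2.883
vertex -2.689 -3.753 3.168
endloop
endfacet
facet normal -0.914 0.020 0.406
outer loop
vertex -2.837 -3.231 2.809
vertex -2.689 -3.753 3.168
vertex -1.982 -2.111 4.677
endloop
endfacet
facet normal -0.008 -0.568 -0.823
outer loop
vertex -2.689 -3.753 3.168
vertex -1.998 -3.349 2.883
vertex -2.137 -4.039 3.36
endloop
endfacet
facet normal -0.495 -0.462 0.735
outer loop
vertex -2.689 -3.753 3.168
vertex -2.137 -4.039 3.36
vertex -1.982 -2.111 4.677
endloop
endfacet
facet normal -0.008 -0.568 -0.823
outer loop
vertex -2.137 -4.039 3.36
vertex -1.998 -3.349 2.883
vertex -1.504 -3.92 3.272
endloop
endfacet
facet normal 0.217 -0.562 0.798
outer loop
vertex -2.137 -4.039 3.36
vertex -1.504 -3.92 3.272
vertex -1.982 -2.111 4.677
endloop
endfacet
facet normal -0.007 -0.567 -0.824
outer loop
vertex -1.504 -3.92 3.272
vertex -1.998 -3.349 2.883
vertex -1.16 -3.467 2.957
endloop
endfacet
facet normal 0.801 -0.221 0.557
outer loop
vertex -1.504 -3.92 3.272
vertex -1.16 -3.467 2.957
vertex -1.982 -2.111 4.677
endloop
endfacet
facet normal -0.007 -0.568 -0.823
outer loop
vertex -1.16 -3.467 2.957
vertex -1.998 -3.349 2.883
vertex -1.307 -2.945 2.598
endloop
endfacet
facet normal 0.919 0.364 0.152
outer loop
vertex -1.16 -3.467 2.957
vertex -1.307 -2.945 2.598
vertex -1.982 -2.111 4.677
endloop
endfacet

endsolid
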